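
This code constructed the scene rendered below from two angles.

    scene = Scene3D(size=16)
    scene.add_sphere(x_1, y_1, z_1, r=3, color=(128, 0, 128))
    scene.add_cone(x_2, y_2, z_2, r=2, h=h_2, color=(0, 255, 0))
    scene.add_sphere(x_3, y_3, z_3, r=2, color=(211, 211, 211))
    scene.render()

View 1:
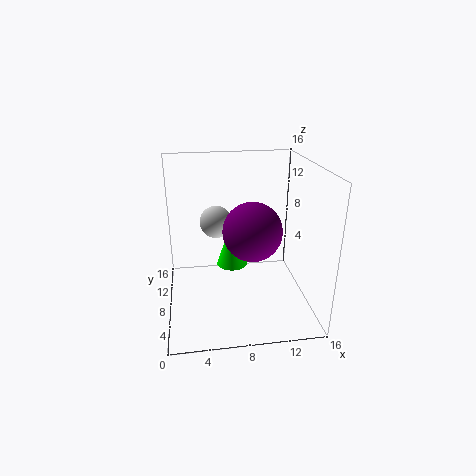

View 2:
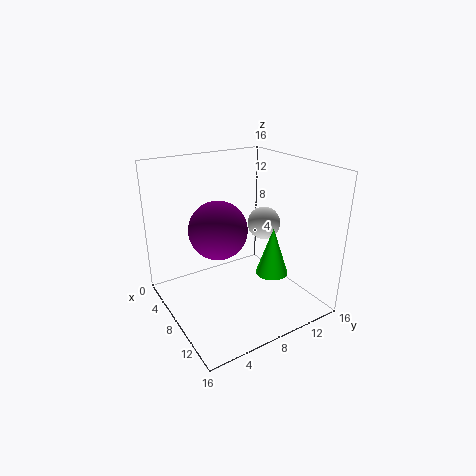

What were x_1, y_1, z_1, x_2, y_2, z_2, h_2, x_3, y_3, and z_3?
x_1 = 9; y_1 = 5; z_1 = 10; x_2 = 8; y_2 = 13; z_2 = 2; h_2 = 6; x_3 = 6; y_3 = 13; z_3 = 8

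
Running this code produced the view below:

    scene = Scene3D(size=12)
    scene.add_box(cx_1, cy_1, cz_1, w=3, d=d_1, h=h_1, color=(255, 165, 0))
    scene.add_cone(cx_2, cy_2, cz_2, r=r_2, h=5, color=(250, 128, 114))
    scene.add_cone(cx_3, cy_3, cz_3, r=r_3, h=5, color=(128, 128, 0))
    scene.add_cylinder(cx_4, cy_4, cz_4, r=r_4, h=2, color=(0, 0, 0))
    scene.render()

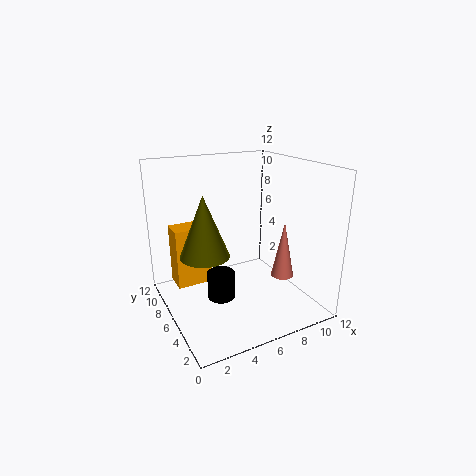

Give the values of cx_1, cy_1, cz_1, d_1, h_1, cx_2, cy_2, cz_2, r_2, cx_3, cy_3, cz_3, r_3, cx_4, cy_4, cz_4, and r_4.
cx_1 = 1
cy_1 = 7
cz_1 = 2
d_1 = 2
h_1 = 5
cx_2 = 10
cy_2 = 5
cz_2 = 2
r_2 = 1
cx_3 = 3
cy_3 = 6
cz_3 = 5
r_3 = 2
cx_4 = 3
cy_4 = 3
cz_4 = 3
r_4 = 1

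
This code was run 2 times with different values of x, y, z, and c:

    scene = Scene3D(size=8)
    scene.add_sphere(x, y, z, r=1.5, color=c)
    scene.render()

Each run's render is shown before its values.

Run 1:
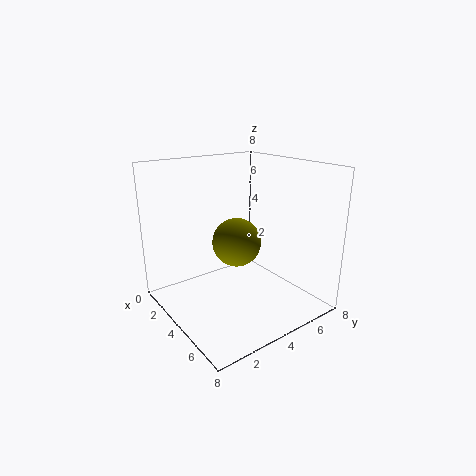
x = 2.5
y = 5
z = 3
c = 'olive'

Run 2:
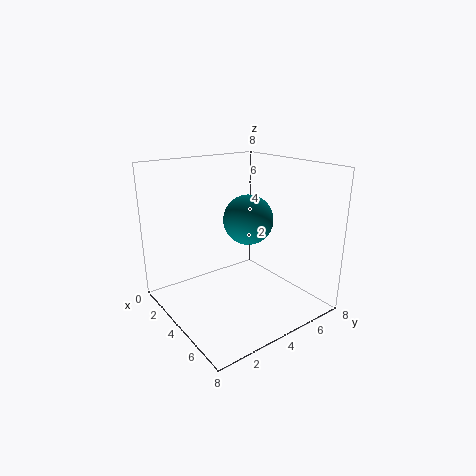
x = 3
y = 5.5
z = 4.5
c = 'teal'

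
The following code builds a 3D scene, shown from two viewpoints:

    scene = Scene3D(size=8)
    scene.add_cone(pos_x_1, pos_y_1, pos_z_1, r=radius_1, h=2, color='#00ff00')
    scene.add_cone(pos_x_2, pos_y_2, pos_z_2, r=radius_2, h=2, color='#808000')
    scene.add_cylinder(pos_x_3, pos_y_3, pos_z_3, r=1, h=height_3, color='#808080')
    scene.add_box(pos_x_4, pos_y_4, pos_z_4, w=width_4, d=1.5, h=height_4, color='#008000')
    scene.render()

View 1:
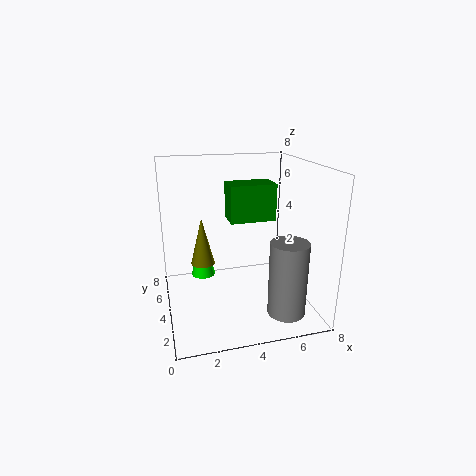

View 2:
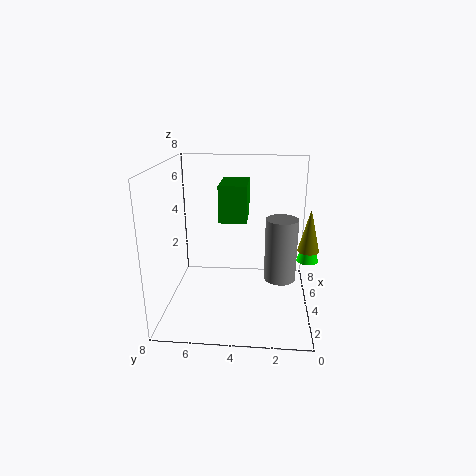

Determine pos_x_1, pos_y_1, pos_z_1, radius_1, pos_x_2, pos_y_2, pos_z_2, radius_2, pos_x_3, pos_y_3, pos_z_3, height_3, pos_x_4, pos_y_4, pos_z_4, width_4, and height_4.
pos_x_1 = 1.5
pos_y_1 = 0.5
pos_z_1 = 4
radius_1 = 0.5
pos_x_2 = 1.5
pos_y_2 = 0.5
pos_z_2 = 4.5
radius_2 = 0.5
pos_x_3 = 6
pos_y_3 = 1.5
pos_z_3 = 0.5
height_3 = 4
pos_x_4 = 3.5
pos_y_4 = 3.5
pos_z_4 = 5
width_4 = 2.5
height_4 = 2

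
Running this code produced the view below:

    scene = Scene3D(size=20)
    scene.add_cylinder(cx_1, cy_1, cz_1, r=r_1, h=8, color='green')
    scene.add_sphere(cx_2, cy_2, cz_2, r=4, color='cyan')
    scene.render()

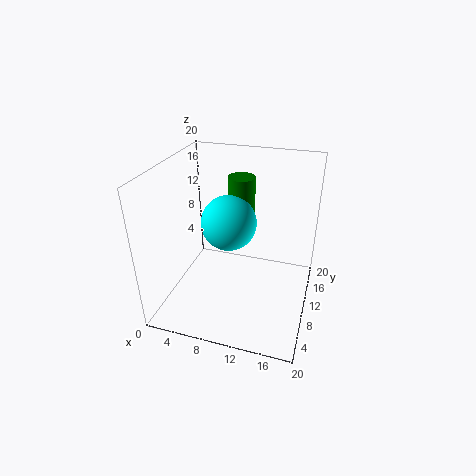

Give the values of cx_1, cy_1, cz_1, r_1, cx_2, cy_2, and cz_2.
cx_1 = 9, cy_1 = 15, cz_1 = 9, r_1 = 2, cx_2 = 8, cy_2 = 12, cz_2 = 11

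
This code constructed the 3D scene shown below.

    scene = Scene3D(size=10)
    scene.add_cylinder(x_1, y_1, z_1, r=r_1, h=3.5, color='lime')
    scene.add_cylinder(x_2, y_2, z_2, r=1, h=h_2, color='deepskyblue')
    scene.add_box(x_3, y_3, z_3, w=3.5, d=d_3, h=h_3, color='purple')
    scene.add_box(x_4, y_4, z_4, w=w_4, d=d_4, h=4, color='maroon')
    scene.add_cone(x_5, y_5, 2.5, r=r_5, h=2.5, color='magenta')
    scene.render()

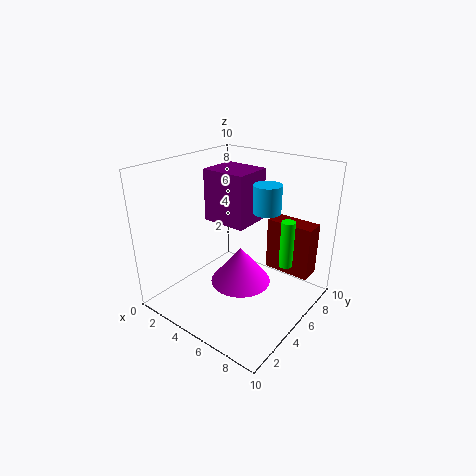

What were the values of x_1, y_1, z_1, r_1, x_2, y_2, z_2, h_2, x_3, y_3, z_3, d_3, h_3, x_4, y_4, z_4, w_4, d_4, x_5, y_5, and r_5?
x_1 = 7.5
y_1 = 7.5
z_1 = 2.5
r_1 = 0.5
x_2 = 6
y_2 = 7
z_2 = 6.5
h_2 = 2
x_3 = 1
y_3 = 6
z_3 = 5
d_3 = 3
h_3 = 4
x_4 = 5.5
y_4 = 8
z_4 = 1.5
w_4 = 3.5
d_4 = 1.5
x_5 = 6
y_5 = 4
r_5 = 2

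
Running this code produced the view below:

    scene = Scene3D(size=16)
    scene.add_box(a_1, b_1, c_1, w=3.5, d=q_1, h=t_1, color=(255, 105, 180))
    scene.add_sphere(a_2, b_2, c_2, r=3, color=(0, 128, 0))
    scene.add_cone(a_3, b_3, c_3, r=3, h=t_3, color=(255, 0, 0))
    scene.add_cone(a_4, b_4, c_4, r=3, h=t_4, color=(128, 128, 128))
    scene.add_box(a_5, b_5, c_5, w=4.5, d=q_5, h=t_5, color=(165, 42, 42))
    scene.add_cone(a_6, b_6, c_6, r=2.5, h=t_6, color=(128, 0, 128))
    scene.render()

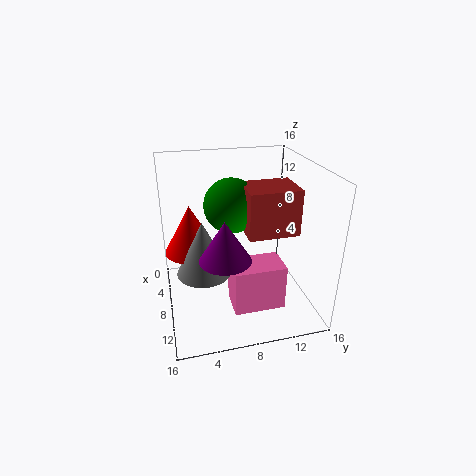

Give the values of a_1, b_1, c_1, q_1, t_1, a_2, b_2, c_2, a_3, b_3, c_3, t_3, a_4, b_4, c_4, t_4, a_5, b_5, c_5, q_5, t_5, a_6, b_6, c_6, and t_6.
a_1 = 9.5, b_1 = 6.5, c_1 = 1.5, q_1 = 5.5, t_1 = 5, a_2 = 7, b_2 = 7.5, c_2 = 11.5, a_3 = 6, b_3 = 3, c_3 = 6, t_3 = 5.5, a_4 = 8.5, b_4 = 4, c_4 = 4.5, t_4 = 6, a_5 = 6.5, b_5 = 8.5, c_5 = 9, q_5 = 5.5, t_5 = 5, a_6 = 13, b_6 = 5.5, c_6 = 8.5, t_6 = 4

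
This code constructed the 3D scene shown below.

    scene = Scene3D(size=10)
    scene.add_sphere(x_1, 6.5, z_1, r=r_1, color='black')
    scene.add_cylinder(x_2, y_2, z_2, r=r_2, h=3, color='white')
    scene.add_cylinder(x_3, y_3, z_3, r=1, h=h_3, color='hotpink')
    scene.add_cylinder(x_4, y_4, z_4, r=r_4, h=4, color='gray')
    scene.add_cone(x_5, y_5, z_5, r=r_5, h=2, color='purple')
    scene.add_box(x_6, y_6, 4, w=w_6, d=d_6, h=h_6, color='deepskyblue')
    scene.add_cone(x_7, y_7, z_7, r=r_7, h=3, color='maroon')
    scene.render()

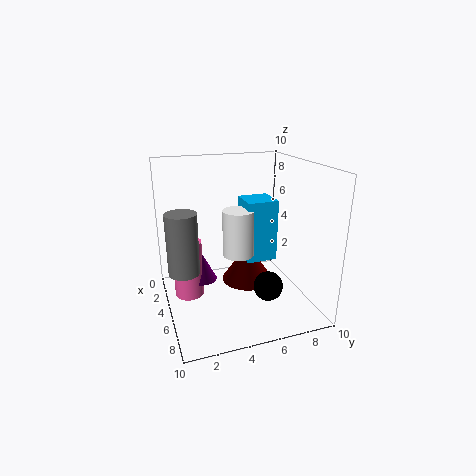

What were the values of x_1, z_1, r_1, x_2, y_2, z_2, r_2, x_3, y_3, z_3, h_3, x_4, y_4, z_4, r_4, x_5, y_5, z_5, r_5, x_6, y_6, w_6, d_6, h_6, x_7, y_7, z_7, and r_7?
x_1 = 7, z_1 = 2, r_1 = 1, x_2 = 6.5, y_2 = 4.5, z_2 = 4.5, r_2 = 1, x_3 = 4.5, y_3 = 1.5, z_3 = 1, h_3 = 4, x_4 = 6, y_4 = 1, z_4 = 3.5, r_4 = 1, x_5 = 4.5, y_5 = 2.5, z_5 = 2, r_5 = 1, x_6 = 5, y_6 = 5, w_6 = 2, d_6 = 2, h_6 = 4, x_7 = 3, y_7 = 6.5, z_7 = 0.5, r_7 = 2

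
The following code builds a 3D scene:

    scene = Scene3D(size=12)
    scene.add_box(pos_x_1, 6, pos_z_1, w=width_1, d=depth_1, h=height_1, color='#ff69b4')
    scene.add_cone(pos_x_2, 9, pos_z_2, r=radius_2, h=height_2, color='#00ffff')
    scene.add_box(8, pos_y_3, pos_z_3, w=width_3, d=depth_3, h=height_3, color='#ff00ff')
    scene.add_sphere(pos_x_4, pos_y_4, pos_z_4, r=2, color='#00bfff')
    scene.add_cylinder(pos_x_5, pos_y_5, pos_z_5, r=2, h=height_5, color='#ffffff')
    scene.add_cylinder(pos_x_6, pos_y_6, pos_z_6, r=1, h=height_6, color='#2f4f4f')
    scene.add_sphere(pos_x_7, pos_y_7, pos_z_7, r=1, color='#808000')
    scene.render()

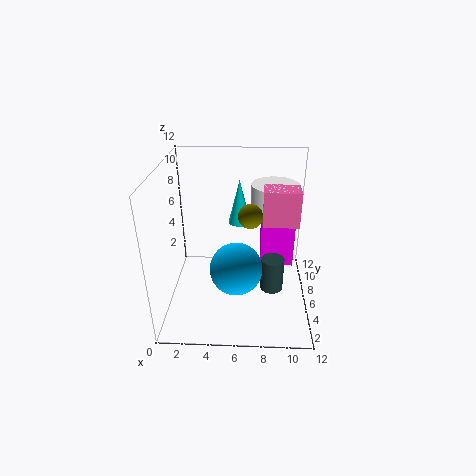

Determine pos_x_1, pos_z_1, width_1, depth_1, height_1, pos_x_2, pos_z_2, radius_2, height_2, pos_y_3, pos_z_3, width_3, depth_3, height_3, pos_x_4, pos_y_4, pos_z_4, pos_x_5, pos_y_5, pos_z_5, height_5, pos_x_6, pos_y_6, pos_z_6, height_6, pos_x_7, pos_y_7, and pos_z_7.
pos_x_1 = 8, pos_z_1 = 7, width_1 = 3, depth_1 = 2, height_1 = 3, pos_x_2 = 6, pos_z_2 = 6, radius_2 = 1, height_2 = 4, pos_y_3 = 8, pos_z_3 = 2, width_3 = 3, depth_3 = 3, height_3 = 5, pos_x_4 = 6, pos_y_4 = 3, pos_z_4 = 5, pos_x_5 = 9, pos_y_5 = 8, pos_z_5 = 8, height_5 = 2, pos_x_6 = 9, pos_y_6 = 6, pos_z_6 = 1, height_6 = 3, pos_x_7 = 7, pos_y_7 = 6, pos_z_7 = 8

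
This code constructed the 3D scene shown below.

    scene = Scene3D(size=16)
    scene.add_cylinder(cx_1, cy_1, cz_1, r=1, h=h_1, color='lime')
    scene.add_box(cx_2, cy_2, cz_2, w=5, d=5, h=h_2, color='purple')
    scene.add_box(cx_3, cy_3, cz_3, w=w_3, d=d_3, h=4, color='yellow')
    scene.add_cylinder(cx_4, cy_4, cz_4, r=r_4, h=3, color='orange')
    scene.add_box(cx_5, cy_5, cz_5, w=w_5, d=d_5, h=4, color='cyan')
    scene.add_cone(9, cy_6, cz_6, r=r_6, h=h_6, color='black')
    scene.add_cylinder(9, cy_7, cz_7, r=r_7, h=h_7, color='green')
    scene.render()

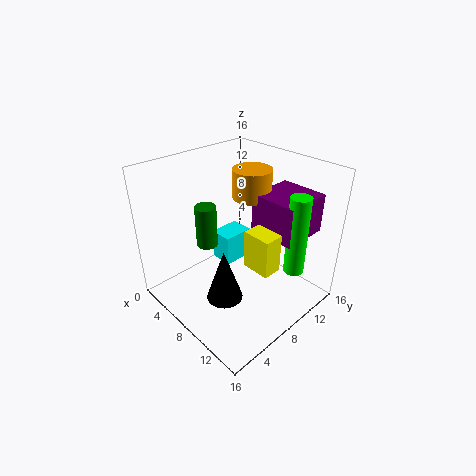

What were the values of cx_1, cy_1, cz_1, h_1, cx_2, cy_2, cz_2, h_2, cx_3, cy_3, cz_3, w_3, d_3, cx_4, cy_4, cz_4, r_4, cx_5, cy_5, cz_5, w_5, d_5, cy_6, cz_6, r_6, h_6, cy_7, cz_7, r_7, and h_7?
cx_1 = 15, cy_1 = 9, cz_1 = 7, h_1 = 8, cx_2 = 10, cy_2 = 8, cz_2 = 10, h_2 = 4, cx_3 = 11, cy_3 = 6, cz_3 = 7, w_3 = 3, d_3 = 2, cx_4 = 9, cy_4 = 9, cz_4 = 13, r_4 = 2, cx_5 = 1, cy_5 = 10, cz_5 = 1, w_5 = 3, d_5 = 4, cy_6 = 5, cz_6 = 2, r_6 = 2, h_6 = 6, cy_7 = 3, cz_7 = 10, r_7 = 1, h_7 = 4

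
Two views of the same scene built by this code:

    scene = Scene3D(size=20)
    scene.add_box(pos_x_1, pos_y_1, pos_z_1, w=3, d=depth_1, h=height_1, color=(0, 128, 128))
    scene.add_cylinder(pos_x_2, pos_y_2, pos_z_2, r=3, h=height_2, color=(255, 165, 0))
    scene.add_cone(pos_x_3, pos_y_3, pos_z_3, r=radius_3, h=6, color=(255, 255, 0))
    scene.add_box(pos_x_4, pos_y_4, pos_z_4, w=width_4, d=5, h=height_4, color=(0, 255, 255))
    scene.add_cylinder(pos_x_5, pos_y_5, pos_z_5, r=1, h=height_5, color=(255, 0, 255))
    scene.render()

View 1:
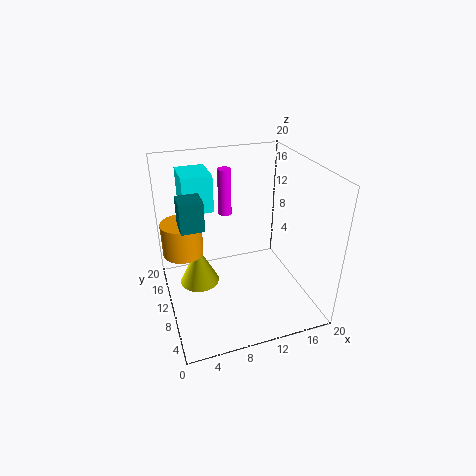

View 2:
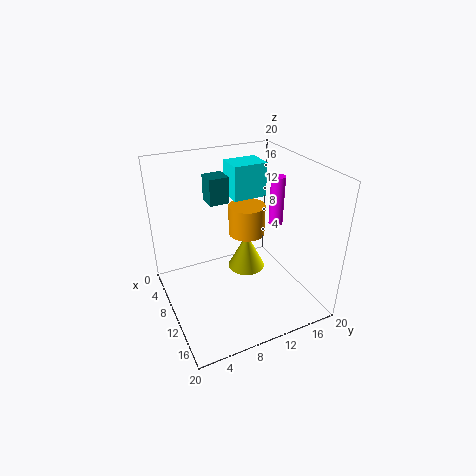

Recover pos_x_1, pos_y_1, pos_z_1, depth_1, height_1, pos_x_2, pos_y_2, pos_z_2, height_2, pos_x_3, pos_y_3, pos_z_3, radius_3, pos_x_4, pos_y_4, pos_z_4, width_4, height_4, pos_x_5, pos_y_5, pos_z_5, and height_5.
pos_x_1 = 2, pos_y_1 = 8, pos_z_1 = 13, depth_1 = 3, height_1 = 4, pos_x_2 = 3, pos_y_2 = 15, pos_z_2 = 6, height_2 = 5, pos_x_3 = 5, pos_y_3 = 14, pos_z_3 = 1, radius_3 = 3, pos_x_4 = 3, pos_y_4 = 11, pos_z_4 = 14, width_4 = 4, height_4 = 5, pos_x_5 = 10, pos_y_5 = 16, pos_z_5 = 11, height_5 = 7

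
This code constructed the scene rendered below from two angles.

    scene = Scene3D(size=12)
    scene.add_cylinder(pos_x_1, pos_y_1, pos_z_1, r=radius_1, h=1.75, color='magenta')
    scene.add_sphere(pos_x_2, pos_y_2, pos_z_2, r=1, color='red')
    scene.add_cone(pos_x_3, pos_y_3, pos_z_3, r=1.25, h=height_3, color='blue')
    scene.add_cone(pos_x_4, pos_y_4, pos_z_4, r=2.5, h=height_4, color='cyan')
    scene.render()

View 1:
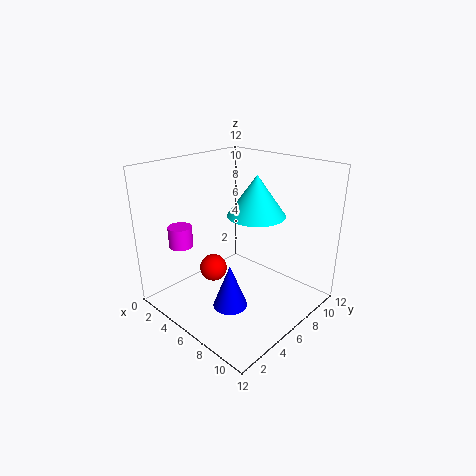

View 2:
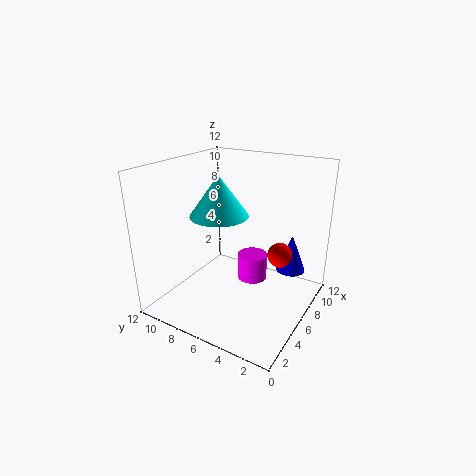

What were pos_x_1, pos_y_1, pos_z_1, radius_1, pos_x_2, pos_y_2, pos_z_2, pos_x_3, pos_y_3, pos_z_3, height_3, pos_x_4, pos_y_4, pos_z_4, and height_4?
pos_x_1 = 2.5
pos_y_1 = 2.75
pos_z_1 = 5.25
radius_1 = 1
pos_x_2 = 6.75
pos_y_2 = 2.5
pos_z_2 = 5
pos_x_3 = 8.75
pos_y_3 = 2.25
pos_z_3 = 2.75
height_3 = 3.25
pos_x_4 = 6.25
pos_y_4 = 8
pos_z_4 = 7.5
height_4 = 3.5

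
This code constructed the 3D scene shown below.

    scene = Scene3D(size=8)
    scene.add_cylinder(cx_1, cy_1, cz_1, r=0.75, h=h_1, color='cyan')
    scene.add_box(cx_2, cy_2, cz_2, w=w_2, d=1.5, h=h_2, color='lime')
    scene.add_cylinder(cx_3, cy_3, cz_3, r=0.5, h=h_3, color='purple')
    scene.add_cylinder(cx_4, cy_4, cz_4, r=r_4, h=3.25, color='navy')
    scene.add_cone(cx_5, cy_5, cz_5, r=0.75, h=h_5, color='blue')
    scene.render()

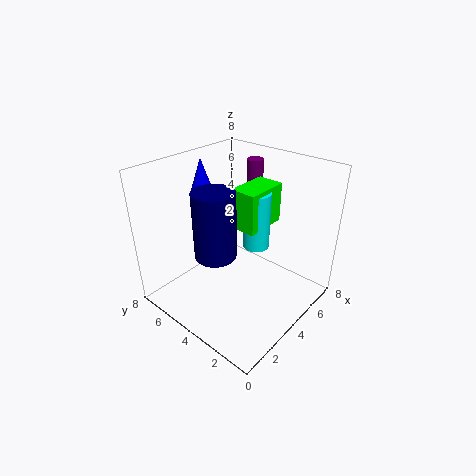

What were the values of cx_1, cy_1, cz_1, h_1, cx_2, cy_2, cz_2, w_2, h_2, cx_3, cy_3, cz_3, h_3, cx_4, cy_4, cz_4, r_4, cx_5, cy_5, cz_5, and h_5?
cx_1 = 5, cy_1 = 3.5, cz_1 = 3.25, h_1 = 3.25, cx_2 = 4, cy_2 = 3, cz_2 = 4.5, w_2 = 2.5, h_2 = 2.25, cx_3 = 7, cy_3 = 5.25, cz_3 = 3.5, h_3 = 4, cx_4 = 1.5, cy_4 = 3.25, cz_4 = 4.5, r_4 = 1, cx_5 = 4.5, cy_5 = 7.25, cz_5 = 5.5, h_5 = 2.25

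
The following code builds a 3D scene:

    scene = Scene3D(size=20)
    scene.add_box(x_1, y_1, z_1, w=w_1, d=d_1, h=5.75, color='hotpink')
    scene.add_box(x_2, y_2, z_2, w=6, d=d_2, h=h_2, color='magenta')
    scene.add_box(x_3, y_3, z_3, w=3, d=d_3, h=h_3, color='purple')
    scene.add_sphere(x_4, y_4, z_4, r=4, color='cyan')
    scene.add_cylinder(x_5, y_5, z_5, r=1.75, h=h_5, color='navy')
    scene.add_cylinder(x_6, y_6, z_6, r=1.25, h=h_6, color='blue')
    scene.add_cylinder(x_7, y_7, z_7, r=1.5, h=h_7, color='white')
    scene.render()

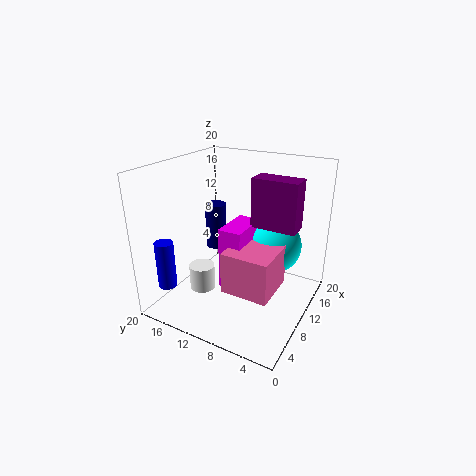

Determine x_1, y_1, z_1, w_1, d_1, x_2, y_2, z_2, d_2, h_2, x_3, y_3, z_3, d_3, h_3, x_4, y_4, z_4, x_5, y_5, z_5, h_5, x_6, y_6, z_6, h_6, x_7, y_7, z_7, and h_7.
x_1 = 5.25; y_1 = 3.5; z_1 = 4; w_1 = 6.5; d_1 = 6.5; x_2 = 7.25; y_2 = 8.25; z_2 = 3.25; d_2 = 3.25; h_2 = 8.75; x_3 = 10.75; y_3 = 2.25; z_3 = 11.75; d_3 = 6.25; h_3 = 6.75; x_4 = 14; y_4 = 6.25; z_4 = 8; x_5 = 16.75; y_5 = 18; z_5 = 4; h_5 = 7.5; x_6 = 2.75; y_6 = 17; z_6 = 4.25; h_6 = 6.5; x_7 = 2; y_7 = 10.5; z_7 = 6.75; h_7 = 3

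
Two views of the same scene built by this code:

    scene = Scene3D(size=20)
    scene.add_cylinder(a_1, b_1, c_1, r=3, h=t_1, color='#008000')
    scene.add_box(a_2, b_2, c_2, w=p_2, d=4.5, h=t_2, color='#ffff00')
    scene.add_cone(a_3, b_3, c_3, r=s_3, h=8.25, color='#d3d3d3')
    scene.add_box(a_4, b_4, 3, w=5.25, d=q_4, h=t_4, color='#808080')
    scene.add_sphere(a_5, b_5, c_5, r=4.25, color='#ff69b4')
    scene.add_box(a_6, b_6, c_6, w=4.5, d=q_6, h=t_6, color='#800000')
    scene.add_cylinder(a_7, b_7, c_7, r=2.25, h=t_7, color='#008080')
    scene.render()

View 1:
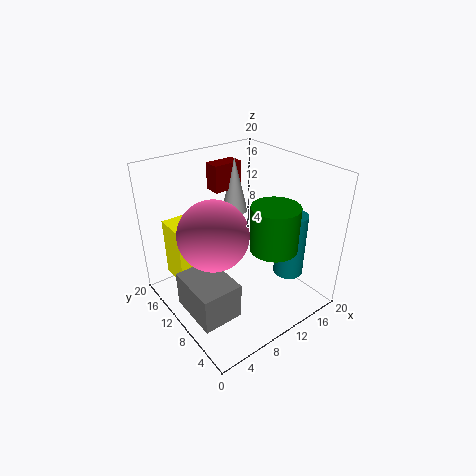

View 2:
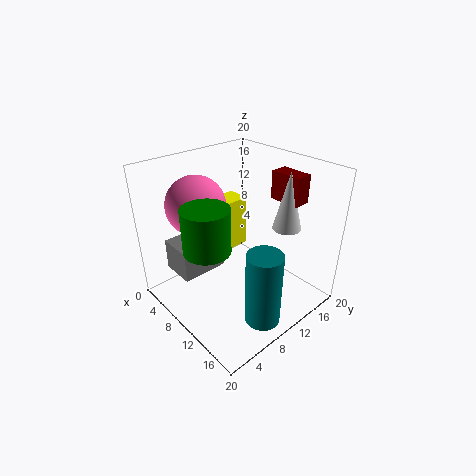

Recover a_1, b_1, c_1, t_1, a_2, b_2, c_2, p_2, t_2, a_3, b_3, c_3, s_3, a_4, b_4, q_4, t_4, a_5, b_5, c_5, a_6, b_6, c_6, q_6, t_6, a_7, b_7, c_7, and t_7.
a_1 = 11
b_1 = 4
c_1 = 11
t_1 = 5.75
a_2 = 1.75
b_2 = 11.5
c_2 = 4.75
p_2 = 3.5
t_2 = 8
a_3 = 13.75
b_3 = 15.75
c_3 = 11
s_3 = 2
a_4 = 0.5
b_4 = 3.75
q_4 = 7
t_4 = 4.75
a_5 = 4.25
b_5 = 7.25
c_5 = 13.75
a_6 = 10.5
b_6 = 15.75
c_6 = 14.5
q_6 = 2.5
t_6 = 4
a_7 = 17.75
b_7 = 7.25
c_7 = 2.5
t_7 = 9.75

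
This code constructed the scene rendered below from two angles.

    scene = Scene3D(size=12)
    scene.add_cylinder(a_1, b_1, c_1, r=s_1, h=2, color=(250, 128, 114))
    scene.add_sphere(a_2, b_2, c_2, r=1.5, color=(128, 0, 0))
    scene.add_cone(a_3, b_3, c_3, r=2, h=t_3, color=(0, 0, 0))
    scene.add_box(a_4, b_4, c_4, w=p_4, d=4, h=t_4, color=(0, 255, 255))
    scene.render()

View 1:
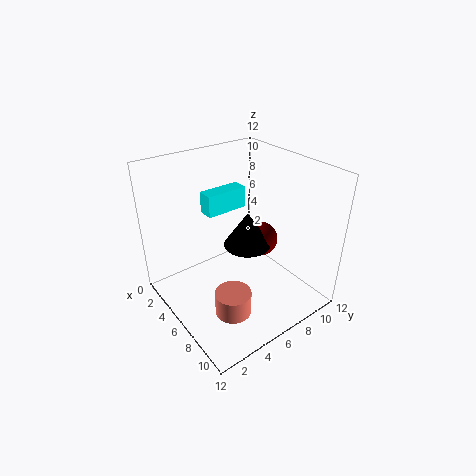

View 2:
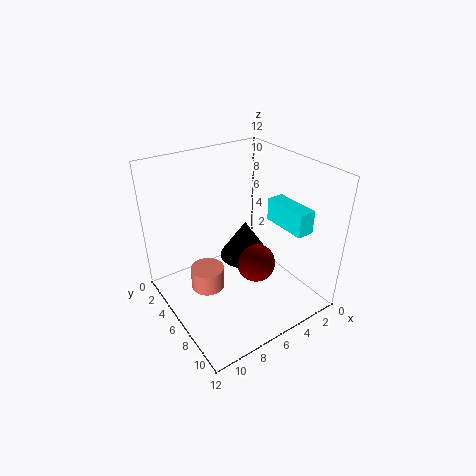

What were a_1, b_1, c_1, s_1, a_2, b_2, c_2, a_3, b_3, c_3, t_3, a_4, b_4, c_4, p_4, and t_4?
a_1 = 8, b_1 = 4, c_1 = 0.5, s_1 = 1.5, a_2 = 6, b_2 = 8.5, c_2 = 5, a_3 = 6, b_3 = 7, c_3 = 5, t_3 = 3, a_4 = 1, b_4 = 5.5, c_4 = 6.5, p_4 = 1.5, t_4 = 2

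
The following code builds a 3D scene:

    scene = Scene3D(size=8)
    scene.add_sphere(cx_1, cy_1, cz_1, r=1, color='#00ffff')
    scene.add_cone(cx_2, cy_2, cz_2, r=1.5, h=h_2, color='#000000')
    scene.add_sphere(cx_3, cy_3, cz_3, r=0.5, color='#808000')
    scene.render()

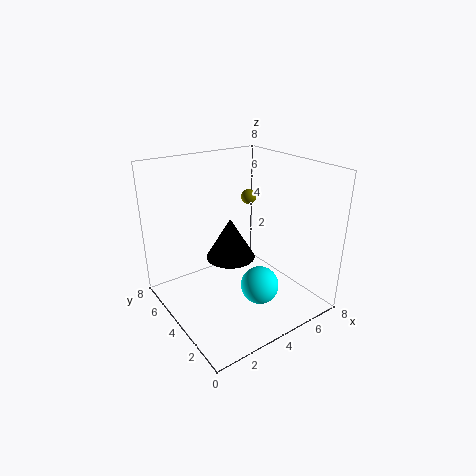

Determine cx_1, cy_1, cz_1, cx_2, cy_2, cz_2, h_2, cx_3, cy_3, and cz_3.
cx_1 = 4, cy_1 = 2, cz_1 = 2, cx_2 = 4.5, cy_2 = 5.5, cz_2 = 2, h_2 = 2.5, cx_3 = 7, cy_3 = 7, cz_3 = 5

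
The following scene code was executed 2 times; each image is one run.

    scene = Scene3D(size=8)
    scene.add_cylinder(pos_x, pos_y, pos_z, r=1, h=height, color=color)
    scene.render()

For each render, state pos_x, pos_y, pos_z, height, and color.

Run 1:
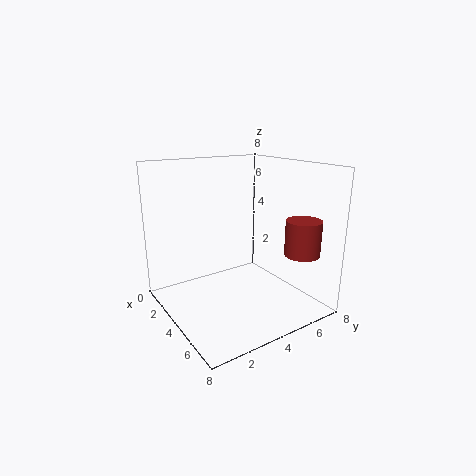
pos_x = 6
pos_y = 7
pos_z = 3
height = 2
color = 'brown'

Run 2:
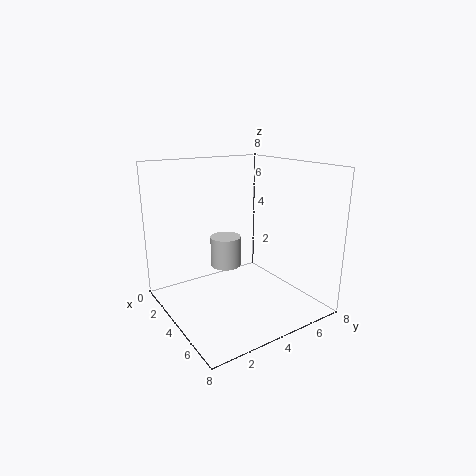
pos_x = 1
pos_y = 5
pos_z = 1
height = 2
color = 'lightgray'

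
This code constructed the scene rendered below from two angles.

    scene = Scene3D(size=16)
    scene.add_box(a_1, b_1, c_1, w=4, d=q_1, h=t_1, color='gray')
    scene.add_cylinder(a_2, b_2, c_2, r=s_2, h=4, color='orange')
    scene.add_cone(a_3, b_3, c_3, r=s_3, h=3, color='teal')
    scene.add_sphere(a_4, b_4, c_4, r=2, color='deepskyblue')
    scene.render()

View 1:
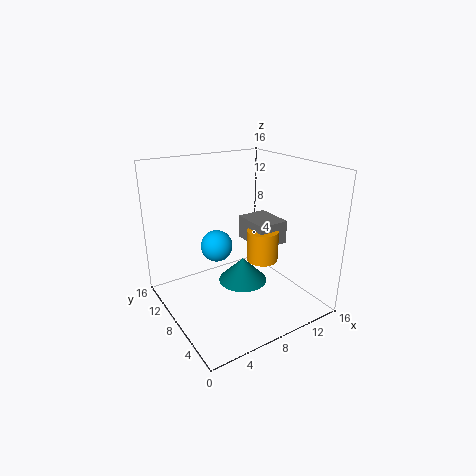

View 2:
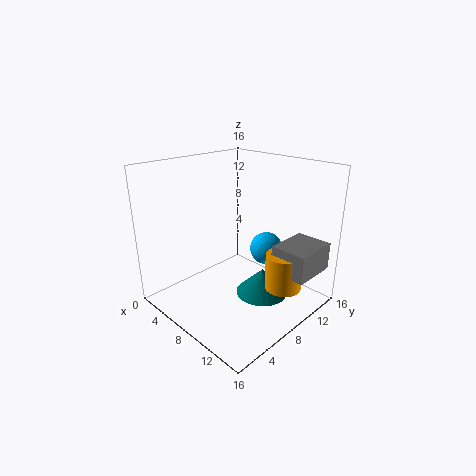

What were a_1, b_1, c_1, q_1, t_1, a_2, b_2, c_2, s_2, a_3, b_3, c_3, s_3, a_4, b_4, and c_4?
a_1 = 12; b_1 = 9; c_1 = 5; q_1 = 5; t_1 = 3; a_2 = 13; b_2 = 10; c_2 = 3; s_2 = 2; a_3 = 10; b_3 = 10; c_3 = 1; s_3 = 3; a_4 = 8; b_4 = 13; c_4 = 5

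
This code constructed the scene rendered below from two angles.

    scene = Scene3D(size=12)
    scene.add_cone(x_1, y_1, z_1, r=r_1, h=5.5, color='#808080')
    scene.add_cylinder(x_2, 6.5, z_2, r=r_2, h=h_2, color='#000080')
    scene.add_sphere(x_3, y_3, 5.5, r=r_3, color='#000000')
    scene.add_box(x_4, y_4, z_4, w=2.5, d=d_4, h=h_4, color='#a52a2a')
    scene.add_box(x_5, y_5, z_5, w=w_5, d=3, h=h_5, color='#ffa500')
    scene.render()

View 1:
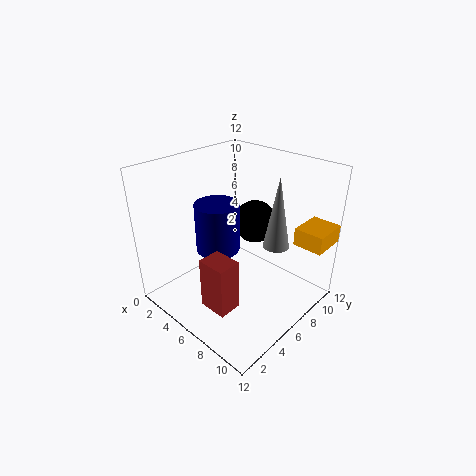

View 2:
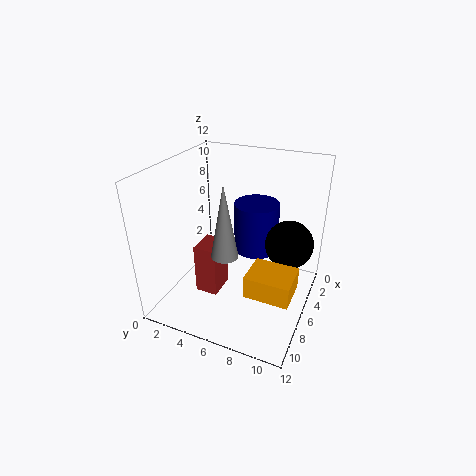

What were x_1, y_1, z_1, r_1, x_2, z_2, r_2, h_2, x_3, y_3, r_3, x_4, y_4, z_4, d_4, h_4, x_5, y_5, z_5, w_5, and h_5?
x_1 = 9.5, y_1 = 6.5, z_1 = 6.5, r_1 = 1, x_2 = 3, z_2 = 3.5, r_2 = 2, h_2 = 4.5, x_3 = 4.5, y_3 = 10, r_3 = 2, x_4 = 5, y_4 = 2.5, z_4 = 0.5, d_4 = 2, h_4 = 4.5, x_5 = 9.5, y_5 = 9, z_5 = 5.5, w_5 = 2.5, h_5 = 1.5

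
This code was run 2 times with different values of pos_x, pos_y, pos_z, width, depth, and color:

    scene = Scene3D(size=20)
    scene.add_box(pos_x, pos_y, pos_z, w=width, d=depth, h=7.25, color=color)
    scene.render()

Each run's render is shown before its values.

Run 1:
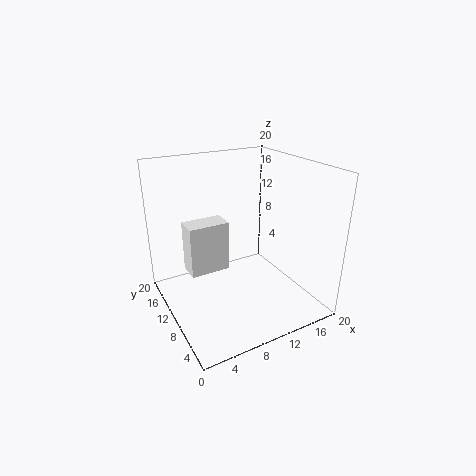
pos_x = 3.5, pos_y = 11.25, pos_z = 4.75, width = 5.75, depth = 3.25, color = 'white'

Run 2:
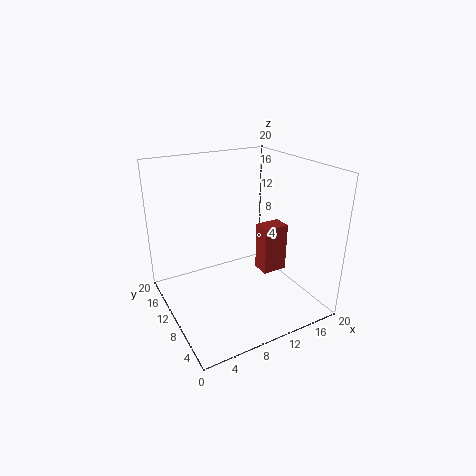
pos_x = 14.25, pos_y = 9.25, pos_z = 3.25, width = 3.75, depth = 2.75, color = 'brown'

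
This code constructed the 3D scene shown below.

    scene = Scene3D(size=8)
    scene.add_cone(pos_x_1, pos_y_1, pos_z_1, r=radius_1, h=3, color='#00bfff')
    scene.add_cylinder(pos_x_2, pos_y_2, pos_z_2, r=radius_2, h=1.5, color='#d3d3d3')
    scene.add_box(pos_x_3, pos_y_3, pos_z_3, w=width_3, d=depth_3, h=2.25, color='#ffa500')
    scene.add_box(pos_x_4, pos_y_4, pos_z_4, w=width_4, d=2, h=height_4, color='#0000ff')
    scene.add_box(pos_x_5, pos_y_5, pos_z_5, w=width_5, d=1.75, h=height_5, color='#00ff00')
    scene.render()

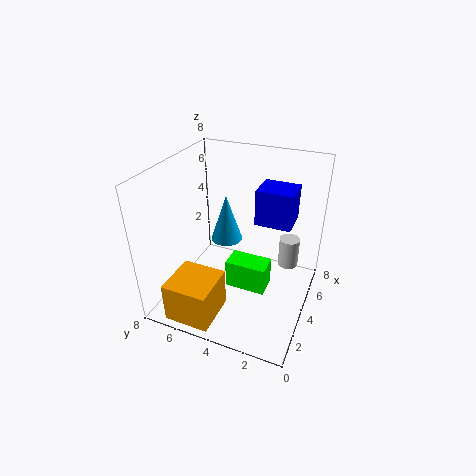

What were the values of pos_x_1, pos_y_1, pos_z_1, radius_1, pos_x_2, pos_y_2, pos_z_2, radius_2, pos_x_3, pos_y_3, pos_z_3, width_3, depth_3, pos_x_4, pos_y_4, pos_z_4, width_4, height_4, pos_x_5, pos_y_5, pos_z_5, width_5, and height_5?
pos_x_1 = 6.25
pos_y_1 = 5.75
pos_z_1 = 2.25
radius_1 = 1
pos_x_2 = 3.5
pos_y_2 = 1
pos_z_2 = 3.5
radius_2 = 0.5
pos_x_3 = 0.25
pos_y_3 = 4.25
pos_z_3 = 0.25
width_3 = 2.5
depth_3 = 2.5
pos_x_4 = 4.5
pos_y_4 = 1.25
pos_z_4 = 4.75
width_4 = 1.75
height_4 = 2
pos_x_5 = 0.25
pos_y_5 = 1.25
pos_z_5 = 4
width_5 = 1
height_5 = 1.25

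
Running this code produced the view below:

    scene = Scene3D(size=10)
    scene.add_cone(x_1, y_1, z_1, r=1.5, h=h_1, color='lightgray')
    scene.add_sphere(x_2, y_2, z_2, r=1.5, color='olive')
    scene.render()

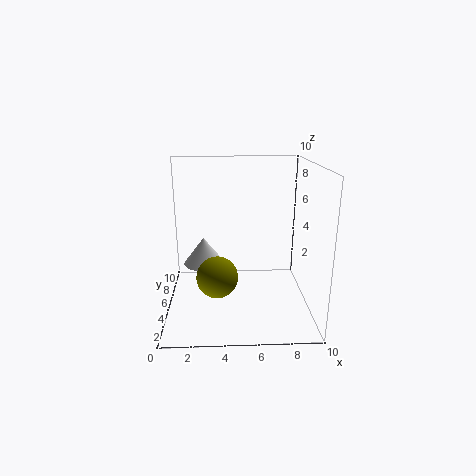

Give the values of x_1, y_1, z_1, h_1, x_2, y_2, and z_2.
x_1 = 2.5, y_1 = 6.5, z_1 = 2.5, h_1 = 2, x_2 = 3.5, y_2 = 5, z_2 = 2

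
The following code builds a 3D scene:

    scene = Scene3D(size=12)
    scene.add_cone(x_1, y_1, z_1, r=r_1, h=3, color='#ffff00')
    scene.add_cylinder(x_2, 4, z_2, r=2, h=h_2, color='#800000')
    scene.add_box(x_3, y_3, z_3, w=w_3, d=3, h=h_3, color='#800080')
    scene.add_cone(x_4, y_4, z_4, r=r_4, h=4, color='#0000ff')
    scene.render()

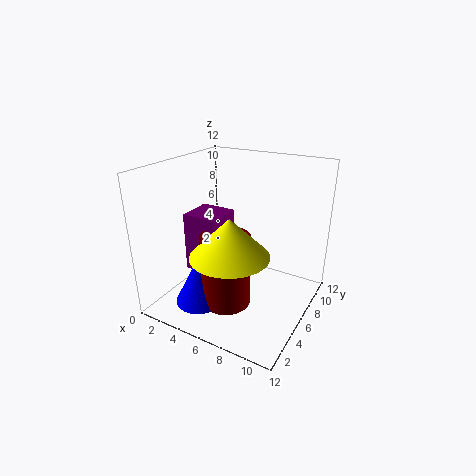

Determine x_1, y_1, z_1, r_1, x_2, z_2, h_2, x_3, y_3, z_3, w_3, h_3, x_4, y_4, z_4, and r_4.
x_1 = 7, y_1 = 3, z_1 = 6, r_1 = 3, x_2 = 6, z_2 = 1, h_2 = 6, x_3 = 2, y_3 = 4, z_3 = 3, w_3 = 3, h_3 = 5, x_4 = 4, y_4 = 3, z_4 = 1, r_4 = 2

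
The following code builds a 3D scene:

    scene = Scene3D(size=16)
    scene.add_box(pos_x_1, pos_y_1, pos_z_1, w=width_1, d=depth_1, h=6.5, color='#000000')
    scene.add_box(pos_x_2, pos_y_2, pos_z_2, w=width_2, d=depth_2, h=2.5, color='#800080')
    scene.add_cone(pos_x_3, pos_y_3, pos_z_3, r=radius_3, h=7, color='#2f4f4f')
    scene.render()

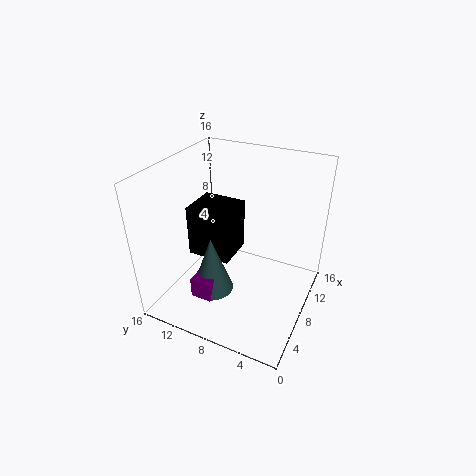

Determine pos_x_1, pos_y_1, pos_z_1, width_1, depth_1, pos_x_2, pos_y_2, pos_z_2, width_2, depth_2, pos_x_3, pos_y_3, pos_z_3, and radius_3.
pos_x_1 = 9; pos_y_1 = 10; pos_z_1 = 3; width_1 = 5; depth_1 = 5.5; pos_x_2 = 4.5; pos_y_2 = 10; pos_z_2 = 0.5; width_2 = 2.5; depth_2 = 2.5; pos_x_3 = 7; pos_y_3 = 11; pos_z_3 = 0.5; radius_3 = 2.5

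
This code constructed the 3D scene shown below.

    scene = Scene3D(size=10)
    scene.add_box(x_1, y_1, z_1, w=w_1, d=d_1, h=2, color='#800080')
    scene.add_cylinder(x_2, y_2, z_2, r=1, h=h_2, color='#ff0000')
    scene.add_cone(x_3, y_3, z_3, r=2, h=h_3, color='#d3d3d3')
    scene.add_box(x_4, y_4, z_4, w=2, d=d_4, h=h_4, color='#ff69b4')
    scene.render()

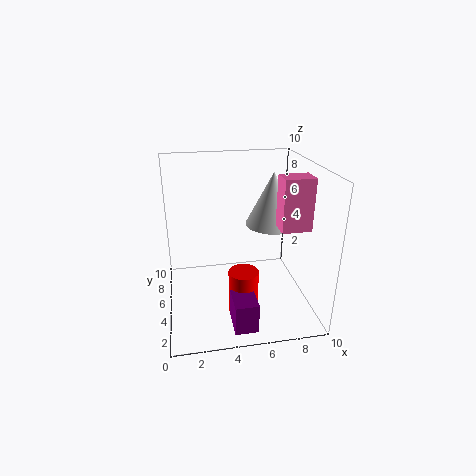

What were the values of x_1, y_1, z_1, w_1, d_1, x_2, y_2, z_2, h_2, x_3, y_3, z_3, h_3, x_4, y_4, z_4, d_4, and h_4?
x_1 = 4, y_1 = 0.5, z_1 = 0.5, w_1 = 1.5, d_1 = 2, x_2 = 5, y_2 = 3, z_2 = 0.5, h_2 = 3, x_3 = 8, y_3 = 7, z_3 = 5, h_3 = 4, x_4 = 7.5, y_4 = 3, z_4 = 6, d_4 = 1.5, h_4 = 3.5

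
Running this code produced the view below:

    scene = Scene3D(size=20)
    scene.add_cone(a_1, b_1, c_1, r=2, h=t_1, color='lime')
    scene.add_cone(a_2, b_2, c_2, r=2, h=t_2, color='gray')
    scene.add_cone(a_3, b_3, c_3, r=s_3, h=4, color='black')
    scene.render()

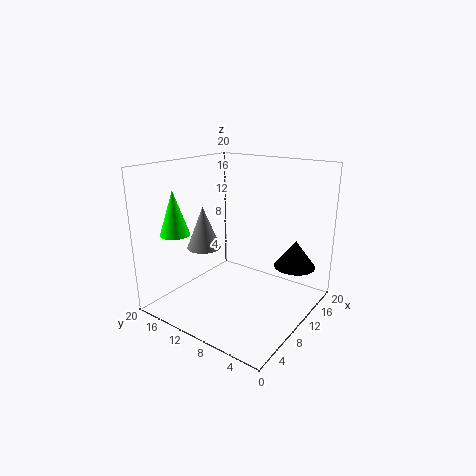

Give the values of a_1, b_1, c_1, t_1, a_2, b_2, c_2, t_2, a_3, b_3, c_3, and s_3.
a_1 = 4, b_1 = 16, c_1 = 11, t_1 = 6, a_2 = 3, b_2 = 10, c_2 = 11, t_2 = 5, a_3 = 16, b_3 = 4, c_3 = 5, s_3 = 3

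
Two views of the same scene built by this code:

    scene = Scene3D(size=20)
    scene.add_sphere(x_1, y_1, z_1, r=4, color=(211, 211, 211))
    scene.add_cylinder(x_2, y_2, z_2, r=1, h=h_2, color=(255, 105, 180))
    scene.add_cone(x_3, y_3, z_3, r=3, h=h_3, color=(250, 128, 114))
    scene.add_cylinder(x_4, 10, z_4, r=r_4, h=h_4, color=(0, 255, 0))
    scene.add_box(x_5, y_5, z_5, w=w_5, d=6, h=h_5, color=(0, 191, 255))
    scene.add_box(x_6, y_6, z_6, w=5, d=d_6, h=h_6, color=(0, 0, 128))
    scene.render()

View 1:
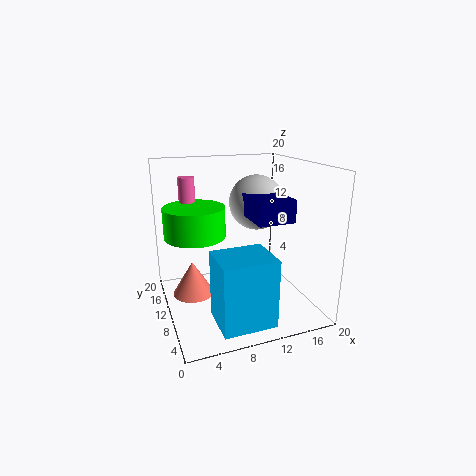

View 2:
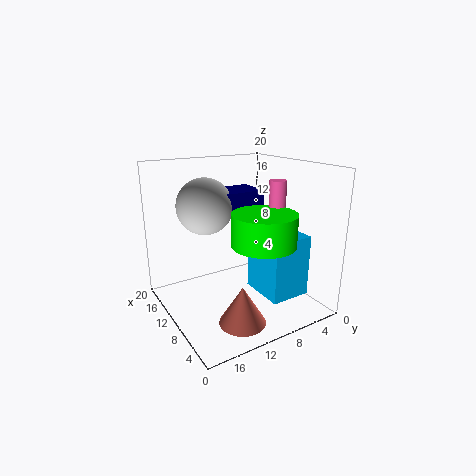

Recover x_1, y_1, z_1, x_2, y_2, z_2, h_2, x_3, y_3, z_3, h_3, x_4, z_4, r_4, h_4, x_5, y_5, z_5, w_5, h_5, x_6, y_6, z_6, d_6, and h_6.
x_1 = 14, y_1 = 13, z_1 = 14, x_2 = 3, y_2 = 9, z_2 = 16, h_2 = 3, x_3 = 4, y_3 = 13, z_3 = 1, h_3 = 5, x_4 = 4, z_4 = 11, r_4 = 4, h_4 = 4, x_5 = 5, y_5 = 1, z_5 = 1, w_5 = 7, h_5 = 9, x_6 = 11, y_6 = 5, z_6 = 13, d_6 = 6, h_6 = 3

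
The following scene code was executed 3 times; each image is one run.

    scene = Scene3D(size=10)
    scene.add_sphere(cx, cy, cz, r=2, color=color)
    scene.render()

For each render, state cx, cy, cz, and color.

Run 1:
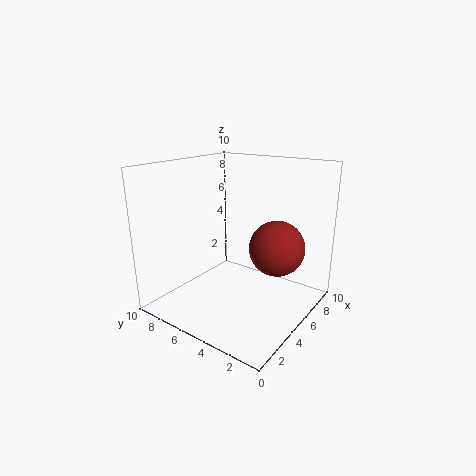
cx = 7
cy = 3
cz = 4
color = 'brown'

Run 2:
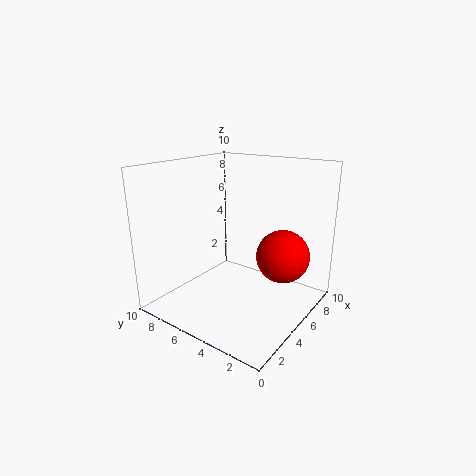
cx = 8
cy = 3
cz = 3
color = 'red'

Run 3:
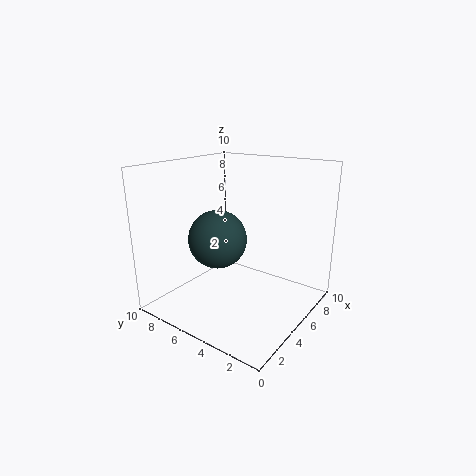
cx = 4
cy = 6
cz = 5
color = 'darkslategray'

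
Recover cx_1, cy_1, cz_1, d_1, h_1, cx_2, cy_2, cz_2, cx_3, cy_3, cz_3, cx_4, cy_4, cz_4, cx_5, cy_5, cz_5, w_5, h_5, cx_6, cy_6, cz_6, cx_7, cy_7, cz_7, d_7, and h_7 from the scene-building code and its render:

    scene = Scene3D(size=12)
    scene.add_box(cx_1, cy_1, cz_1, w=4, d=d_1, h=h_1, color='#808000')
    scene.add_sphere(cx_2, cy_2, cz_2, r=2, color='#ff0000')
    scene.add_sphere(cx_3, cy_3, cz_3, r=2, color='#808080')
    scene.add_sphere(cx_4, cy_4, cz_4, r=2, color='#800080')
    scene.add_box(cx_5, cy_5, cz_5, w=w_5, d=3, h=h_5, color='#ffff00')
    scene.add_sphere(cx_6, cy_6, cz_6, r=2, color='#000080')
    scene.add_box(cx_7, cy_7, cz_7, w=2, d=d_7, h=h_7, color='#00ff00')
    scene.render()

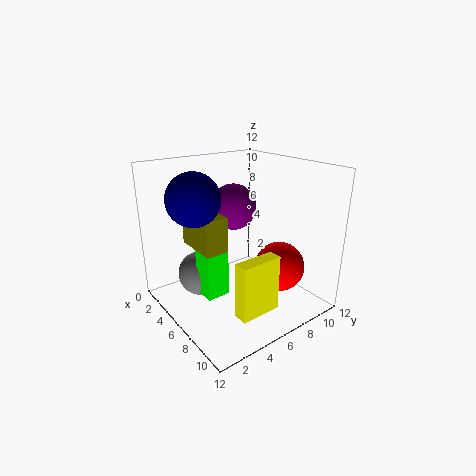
cx_1 = 2, cy_1 = 3, cz_1 = 5, d_1 = 2, h_1 = 3, cx_2 = 9, cy_2 = 8, cz_2 = 4, cx_3 = 3, cy_3 = 4, cz_3 = 2, cx_4 = 4, cy_4 = 7, cz_4 = 8, cx_5 = 11, cy_5 = 2, cz_5 = 3, w_5 = 1, h_5 = 4, cx_6 = 6, cy_6 = 2, cz_6 = 10, cx_7 = 4, cy_7 = 3, cz_7 = 1, d_7 = 2, h_7 = 5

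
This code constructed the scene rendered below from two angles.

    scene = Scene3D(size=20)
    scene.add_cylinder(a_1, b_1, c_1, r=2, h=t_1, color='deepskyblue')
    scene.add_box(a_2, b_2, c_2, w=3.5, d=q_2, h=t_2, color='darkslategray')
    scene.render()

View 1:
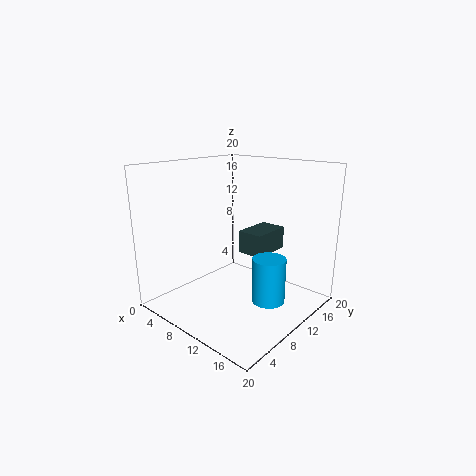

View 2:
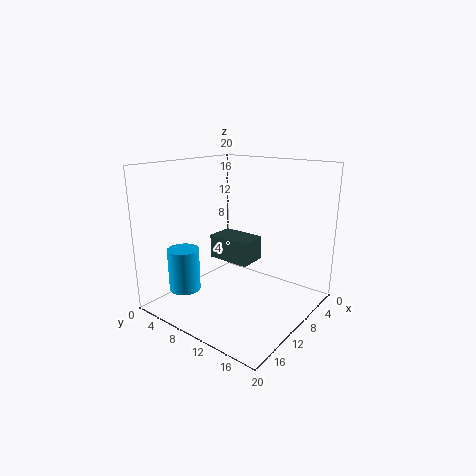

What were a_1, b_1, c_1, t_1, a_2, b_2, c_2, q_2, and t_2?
a_1 = 17.5
b_1 = 7
c_1 = 4.5
t_1 = 5.5
a_2 = 11
b_2 = 9
c_2 = 8.5
q_2 = 5.5
t_2 = 3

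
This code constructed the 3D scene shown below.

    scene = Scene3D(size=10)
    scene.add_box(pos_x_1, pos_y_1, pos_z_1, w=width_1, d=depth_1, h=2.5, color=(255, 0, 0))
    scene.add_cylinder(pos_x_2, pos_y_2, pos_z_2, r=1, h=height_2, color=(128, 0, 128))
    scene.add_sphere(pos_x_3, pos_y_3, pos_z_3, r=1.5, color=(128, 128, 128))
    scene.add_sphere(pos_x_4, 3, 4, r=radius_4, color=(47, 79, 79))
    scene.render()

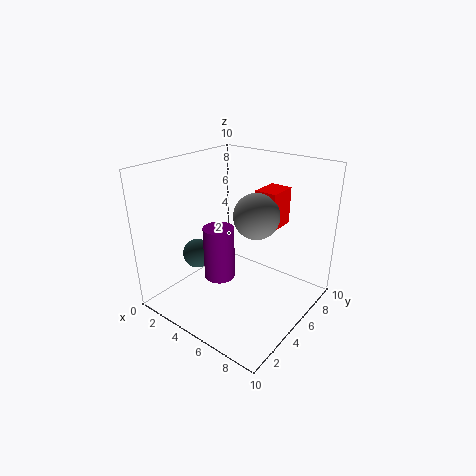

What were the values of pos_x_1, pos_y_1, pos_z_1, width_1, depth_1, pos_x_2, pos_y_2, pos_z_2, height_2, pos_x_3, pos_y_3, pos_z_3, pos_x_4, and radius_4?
pos_x_1 = 6
pos_y_1 = 5.5
pos_z_1 = 6
width_1 = 1.5
depth_1 = 2
pos_x_2 = 5
pos_y_2 = 3
pos_z_2 = 3
height_2 = 3.5
pos_x_3 = 6.5
pos_y_3 = 5
pos_z_3 = 7
pos_x_4 = 3
radius_4 = 1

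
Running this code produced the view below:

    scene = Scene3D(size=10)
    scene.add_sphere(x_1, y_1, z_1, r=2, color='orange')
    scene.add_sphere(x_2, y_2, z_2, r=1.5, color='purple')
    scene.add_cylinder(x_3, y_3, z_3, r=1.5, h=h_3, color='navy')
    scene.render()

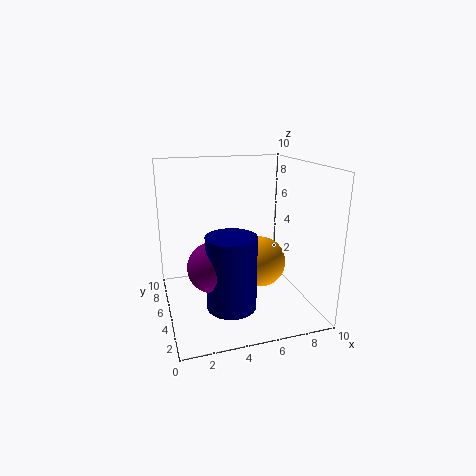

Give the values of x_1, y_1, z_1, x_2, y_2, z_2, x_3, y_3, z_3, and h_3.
x_1 = 7.5
y_1 = 7
z_1 = 2
x_2 = 2.5
y_2 = 2
z_2 = 4.5
x_3 = 3.5
y_3 = 1.5
z_3 = 2
h_3 = 4.5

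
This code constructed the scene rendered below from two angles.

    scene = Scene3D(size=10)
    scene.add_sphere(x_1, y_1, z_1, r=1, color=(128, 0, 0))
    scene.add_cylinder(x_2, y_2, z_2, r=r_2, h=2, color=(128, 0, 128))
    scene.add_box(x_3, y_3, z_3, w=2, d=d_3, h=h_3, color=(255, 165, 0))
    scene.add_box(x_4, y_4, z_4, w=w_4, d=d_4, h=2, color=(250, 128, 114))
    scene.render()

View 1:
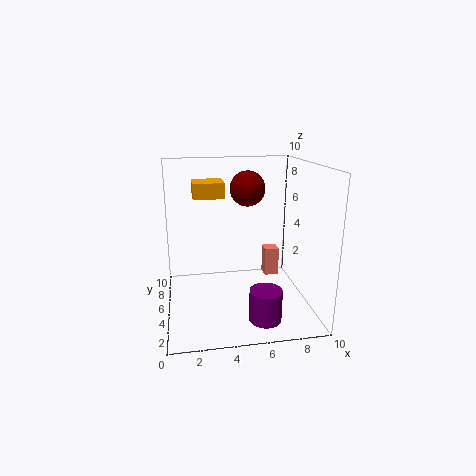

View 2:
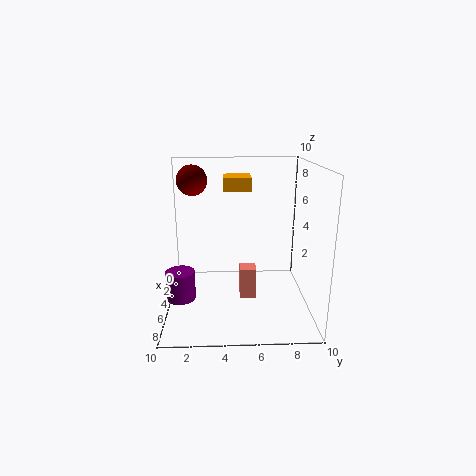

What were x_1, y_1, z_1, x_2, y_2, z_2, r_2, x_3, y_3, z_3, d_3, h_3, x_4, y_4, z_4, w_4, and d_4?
x_1 = 5; y_1 = 2; z_1 = 9; x_2 = 6; y_2 = 1; z_2 = 1; r_2 = 1; x_3 = 2; y_3 = 4; z_3 = 8; d_3 = 2; h_3 = 1; x_4 = 7; y_4 = 5; z_4 = 2; w_4 = 1; d_4 = 1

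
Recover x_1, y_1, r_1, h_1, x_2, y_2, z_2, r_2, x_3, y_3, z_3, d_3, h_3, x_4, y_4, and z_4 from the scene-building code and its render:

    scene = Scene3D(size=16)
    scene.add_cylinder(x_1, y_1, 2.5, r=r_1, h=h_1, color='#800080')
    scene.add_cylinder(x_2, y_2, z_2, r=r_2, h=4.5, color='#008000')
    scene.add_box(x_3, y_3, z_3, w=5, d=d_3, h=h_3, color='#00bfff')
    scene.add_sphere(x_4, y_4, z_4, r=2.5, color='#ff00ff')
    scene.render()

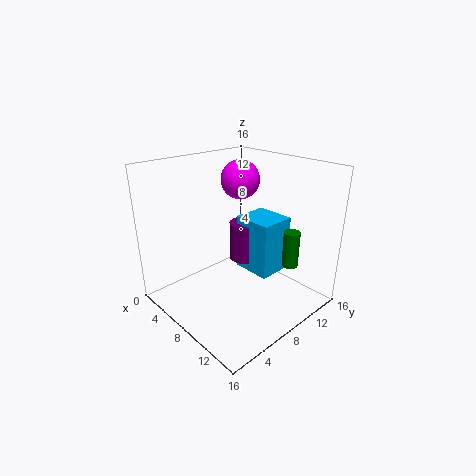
x_1 = 4.5; y_1 = 12.5; r_1 = 2; h_1 = 5; x_2 = 10.5; y_2 = 14.5; z_2 = 3; r_2 = 1; x_3 = 4; y_3 = 11.5; z_3 = 1.5; d_3 = 4.5; h_3 = 7; x_4 = 2.5; y_4 = 13.5; z_4 = 12.5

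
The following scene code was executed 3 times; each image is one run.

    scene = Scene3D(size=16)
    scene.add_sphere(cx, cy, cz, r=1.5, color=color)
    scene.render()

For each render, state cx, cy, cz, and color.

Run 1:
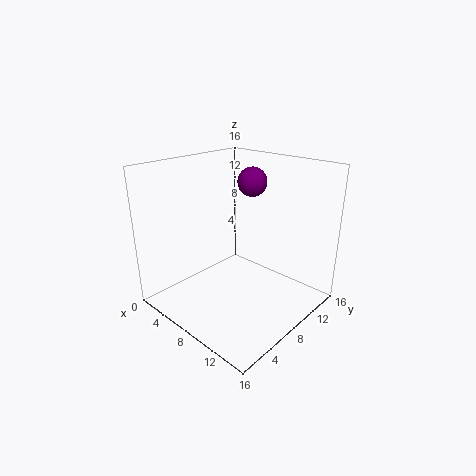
cx = 9.5, cy = 8.5, cz = 14.5, color = 'purple'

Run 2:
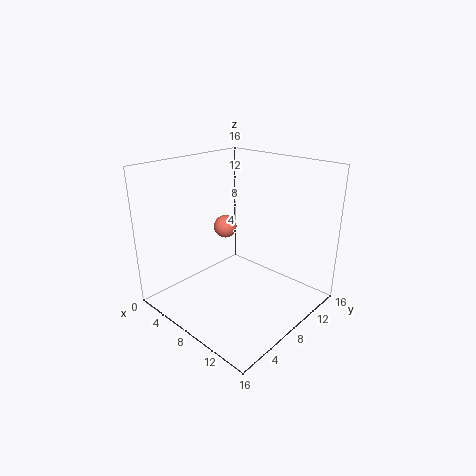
cx = 2, cy = 12, cz = 6.5, color = 'salmon'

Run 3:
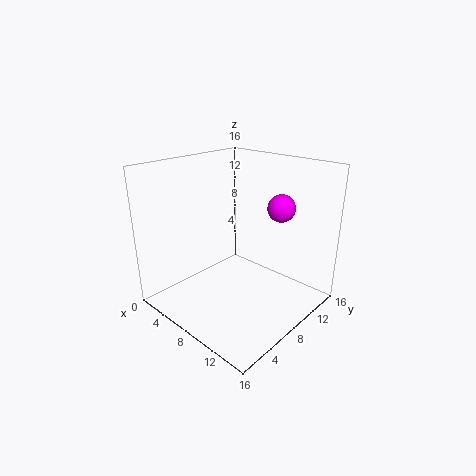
cx = 11.5, cy = 11, cz = 11.5, color = 'magenta'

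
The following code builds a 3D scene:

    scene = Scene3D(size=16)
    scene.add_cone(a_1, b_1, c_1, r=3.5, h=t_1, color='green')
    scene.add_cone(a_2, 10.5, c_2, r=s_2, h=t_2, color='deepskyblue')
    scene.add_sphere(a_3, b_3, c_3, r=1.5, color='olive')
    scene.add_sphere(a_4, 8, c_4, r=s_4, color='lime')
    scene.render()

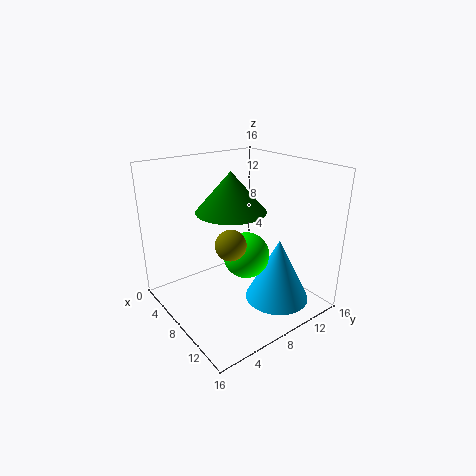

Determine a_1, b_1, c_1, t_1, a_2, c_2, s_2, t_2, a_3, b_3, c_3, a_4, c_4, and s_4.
a_1 = 9.5, b_1 = 6, c_1 = 12, t_1 = 4, a_2 = 12, c_2 = 1.5, s_2 = 3.5, t_2 = 7, a_3 = 11.5, b_3 = 4.5, c_3 = 9.5, a_4 = 9.5, c_4 = 6.5, s_4 = 2.5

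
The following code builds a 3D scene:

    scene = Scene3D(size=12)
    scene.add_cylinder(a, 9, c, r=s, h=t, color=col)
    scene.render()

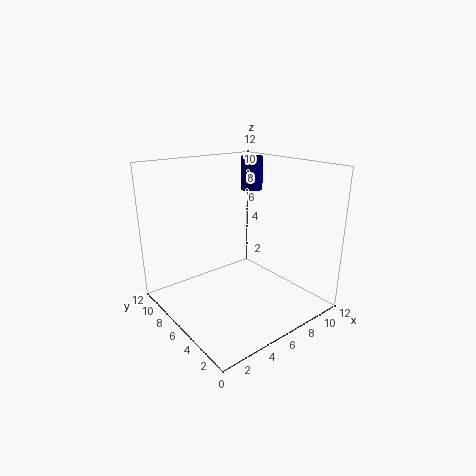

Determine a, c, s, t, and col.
a = 10; c = 9; s = 1; t = 3; col = 'navy'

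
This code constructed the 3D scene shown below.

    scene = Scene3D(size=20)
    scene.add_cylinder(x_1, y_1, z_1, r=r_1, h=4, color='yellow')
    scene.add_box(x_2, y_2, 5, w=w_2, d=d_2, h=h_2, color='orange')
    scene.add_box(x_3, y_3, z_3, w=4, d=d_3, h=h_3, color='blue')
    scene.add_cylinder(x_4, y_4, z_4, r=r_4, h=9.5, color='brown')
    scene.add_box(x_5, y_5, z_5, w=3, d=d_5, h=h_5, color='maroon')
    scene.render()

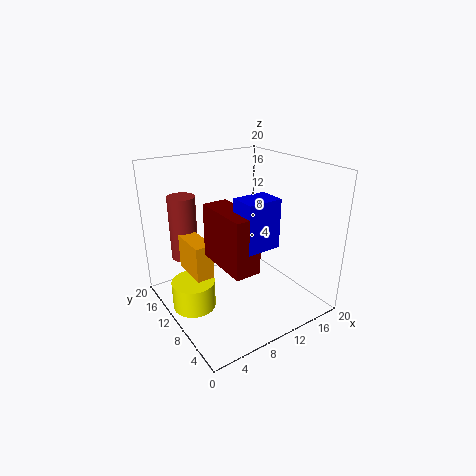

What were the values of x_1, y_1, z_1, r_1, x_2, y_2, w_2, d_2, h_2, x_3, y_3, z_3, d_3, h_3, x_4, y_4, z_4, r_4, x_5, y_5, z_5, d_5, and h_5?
x_1 = 3.5
y_1 = 11.5
z_1 = 0.5
r_1 = 3
x_2 = 3.5
y_2 = 10
w_2 = 2.5
d_2 = 5.5
h_2 = 5
x_3 = 5
y_3 = 0.5
z_3 = 13
d_3 = 3
h_3 = 5.5
x_4 = 5
y_4 = 17
z_4 = 5.5
r_4 = 2
x_5 = 3.5
y_5 = 0.5
z_5 = 10.5
d_5 = 7
h_5 = 6.5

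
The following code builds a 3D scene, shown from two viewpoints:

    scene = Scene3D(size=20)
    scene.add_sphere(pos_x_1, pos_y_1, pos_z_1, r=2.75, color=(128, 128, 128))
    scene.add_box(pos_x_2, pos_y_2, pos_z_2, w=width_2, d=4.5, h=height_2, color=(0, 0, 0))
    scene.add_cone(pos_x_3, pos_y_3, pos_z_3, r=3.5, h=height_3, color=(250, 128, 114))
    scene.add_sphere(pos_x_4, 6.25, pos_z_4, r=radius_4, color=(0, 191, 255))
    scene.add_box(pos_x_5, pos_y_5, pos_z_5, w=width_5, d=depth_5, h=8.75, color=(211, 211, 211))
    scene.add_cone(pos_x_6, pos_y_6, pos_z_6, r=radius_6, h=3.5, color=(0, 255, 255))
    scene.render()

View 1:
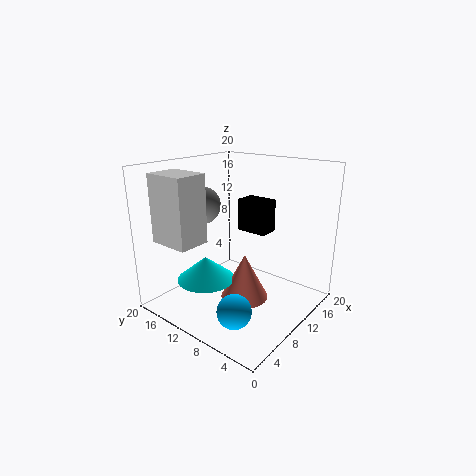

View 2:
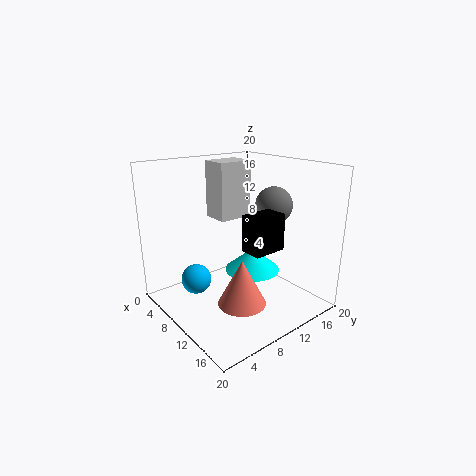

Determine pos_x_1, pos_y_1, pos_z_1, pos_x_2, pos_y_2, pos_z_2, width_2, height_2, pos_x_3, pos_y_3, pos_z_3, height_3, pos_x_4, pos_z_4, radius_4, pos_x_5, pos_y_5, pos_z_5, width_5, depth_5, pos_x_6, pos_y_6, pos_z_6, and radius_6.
pos_x_1 = 10
pos_y_1 = 16.75
pos_z_1 = 13.5
pos_x_2 = 13.25
pos_y_2 = 8
pos_z_2 = 9.75
width_2 = 3
height_2 = 4.75
pos_x_3 = 11.25
pos_y_3 = 9.75
pos_z_3 = 0.25
height_3 = 6.75
pos_x_4 = 4.5
pos_z_4 = 2.5
radius_4 = 2.25
pos_x_5 = 0.75
pos_y_5 = 11
pos_z_5 = 10.75
width_5 = 4.25
depth_5 = 5.5
pos_x_6 = 8
pos_y_6 = 14.5
pos_z_6 = 3
radius_6 = 4.25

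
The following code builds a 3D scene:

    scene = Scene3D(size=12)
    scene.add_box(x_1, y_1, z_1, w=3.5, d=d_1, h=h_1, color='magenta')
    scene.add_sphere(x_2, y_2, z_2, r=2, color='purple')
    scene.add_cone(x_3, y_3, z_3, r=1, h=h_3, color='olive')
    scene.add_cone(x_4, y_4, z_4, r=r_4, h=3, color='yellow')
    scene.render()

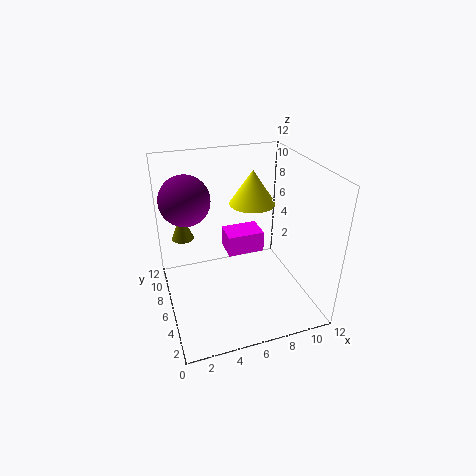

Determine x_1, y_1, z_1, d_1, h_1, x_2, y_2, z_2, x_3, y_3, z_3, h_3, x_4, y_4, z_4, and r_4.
x_1 = 6; y_1 = 8.5; z_1 = 2.5; d_1 = 2.5; h_1 = 2; x_2 = 2; y_2 = 7; z_2 = 9.5; x_3 = 2; y_3 = 10; z_3 = 4.5; h_3 = 2.5; x_4 = 8; y_4 = 8; z_4 = 8; r_4 = 2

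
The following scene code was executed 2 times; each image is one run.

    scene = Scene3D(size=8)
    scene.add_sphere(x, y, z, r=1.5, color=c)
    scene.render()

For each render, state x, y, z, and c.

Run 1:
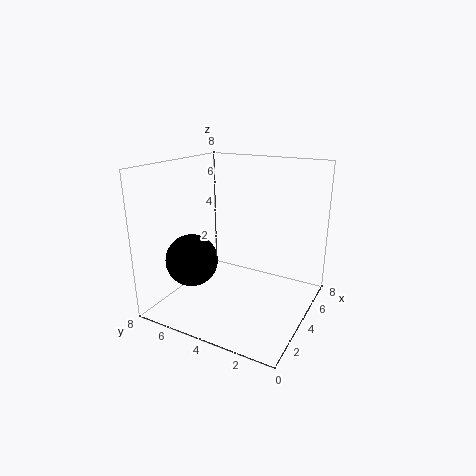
x = 3, y = 6.5, z = 2.5, c = 'black'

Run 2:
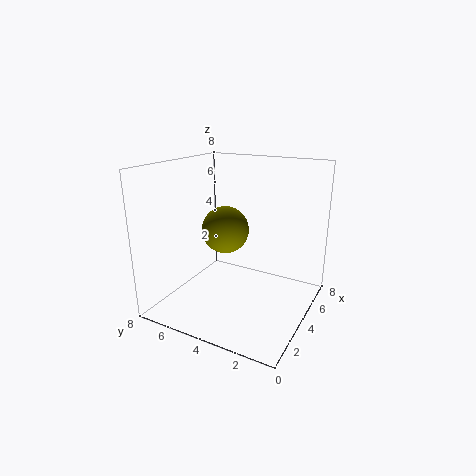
x = 6, y = 6, z = 3.5, c = 'olive'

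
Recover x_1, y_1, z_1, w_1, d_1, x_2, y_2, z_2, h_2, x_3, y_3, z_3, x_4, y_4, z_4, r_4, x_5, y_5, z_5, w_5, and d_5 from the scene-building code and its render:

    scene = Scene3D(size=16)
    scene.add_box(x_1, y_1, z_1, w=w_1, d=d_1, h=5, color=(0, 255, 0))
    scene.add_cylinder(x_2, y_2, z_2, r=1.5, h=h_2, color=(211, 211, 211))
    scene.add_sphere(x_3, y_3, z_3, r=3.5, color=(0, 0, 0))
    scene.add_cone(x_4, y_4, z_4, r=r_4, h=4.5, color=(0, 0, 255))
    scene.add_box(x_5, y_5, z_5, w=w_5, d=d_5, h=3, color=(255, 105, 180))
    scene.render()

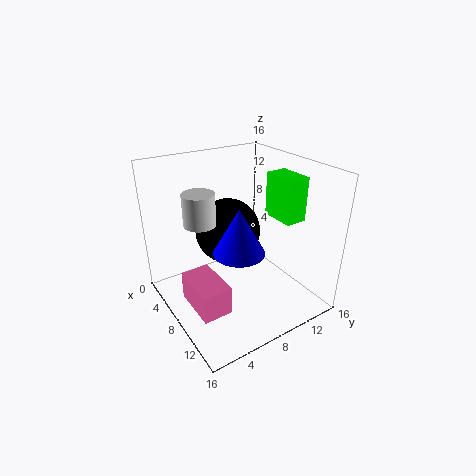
x_1 = 7, y_1 = 12.5, z_1 = 9.5, w_1 = 4, d_1 = 2.5, x_2 = 10, y_2 = 2.5, z_2 = 12, h_2 = 3, x_3 = 7.5, y_3 = 7, z_3 = 9, x_4 = 12, y_4 = 5.5, z_4 = 9, r_4 = 2.5, x_5 = 8, y_5 = 1, z_5 = 3, w_5 = 5, d_5 = 3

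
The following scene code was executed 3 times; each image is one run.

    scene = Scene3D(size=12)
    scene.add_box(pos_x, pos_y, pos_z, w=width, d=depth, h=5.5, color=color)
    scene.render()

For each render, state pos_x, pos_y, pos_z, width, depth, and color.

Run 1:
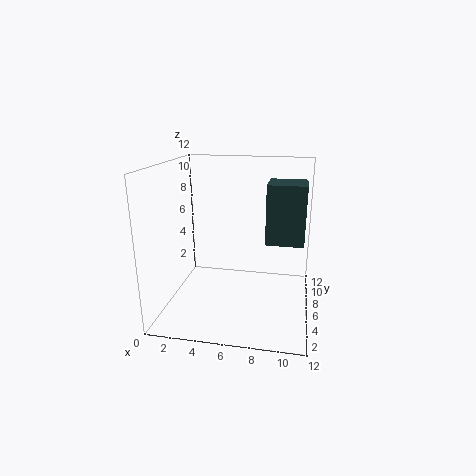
pos_x = 8; pos_y = 8.5; pos_z = 4.5; width = 3.5; depth = 3.5; color = 'darkslategray'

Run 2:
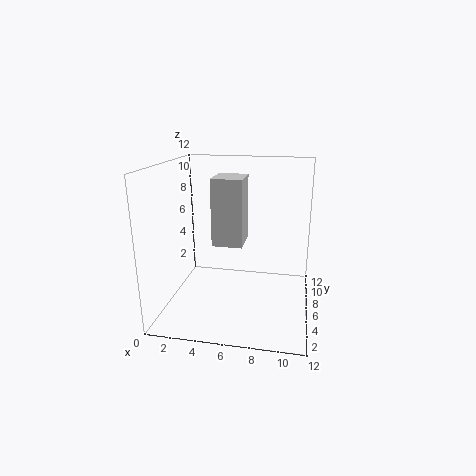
pos_x = 4; pos_y = 5; pos_z = 5.5; width = 2.5; depth = 3; color = 'lightgray'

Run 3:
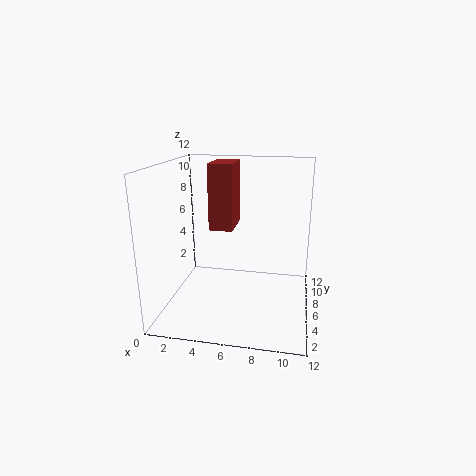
pos_x = 3.5; pos_y = 6; pos_z = 6.5; width = 2; depth = 3.5; color = 'brown'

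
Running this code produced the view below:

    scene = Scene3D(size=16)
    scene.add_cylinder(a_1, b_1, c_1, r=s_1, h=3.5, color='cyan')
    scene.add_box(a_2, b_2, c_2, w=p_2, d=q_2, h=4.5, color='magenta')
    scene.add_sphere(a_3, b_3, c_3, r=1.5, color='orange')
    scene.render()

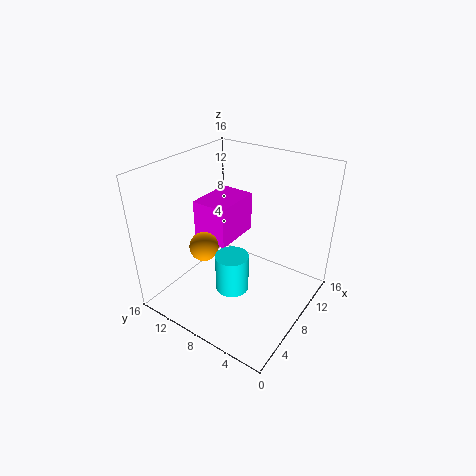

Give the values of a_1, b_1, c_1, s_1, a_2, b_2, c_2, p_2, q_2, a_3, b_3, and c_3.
a_1 = 2
b_1 = 4.5
c_1 = 7
s_1 = 1.5
a_2 = 6
b_2 = 8.5
c_2 = 7.5
p_2 = 5.5
q_2 = 4
a_3 = 4
b_3 = 9.5
c_3 = 8.5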